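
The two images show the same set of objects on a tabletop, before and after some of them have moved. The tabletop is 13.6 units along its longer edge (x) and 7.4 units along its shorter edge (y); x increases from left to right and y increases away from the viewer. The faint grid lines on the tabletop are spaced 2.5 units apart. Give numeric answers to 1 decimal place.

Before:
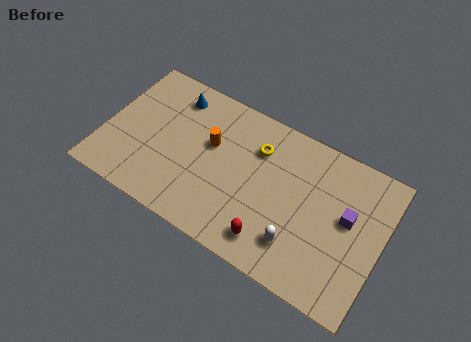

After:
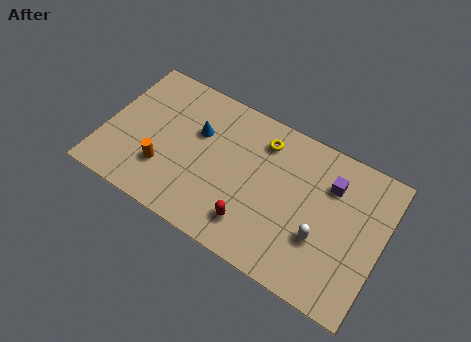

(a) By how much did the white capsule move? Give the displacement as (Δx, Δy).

(1.0, 0.8)

The white capsule started near (9.8, 1.8) and ended near (10.8, 2.6).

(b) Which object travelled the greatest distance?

the orange cylinder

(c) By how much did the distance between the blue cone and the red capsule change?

-2.9

Before: roughly 7.4 units apart; after: 4.5. That's 2.9 units closer together.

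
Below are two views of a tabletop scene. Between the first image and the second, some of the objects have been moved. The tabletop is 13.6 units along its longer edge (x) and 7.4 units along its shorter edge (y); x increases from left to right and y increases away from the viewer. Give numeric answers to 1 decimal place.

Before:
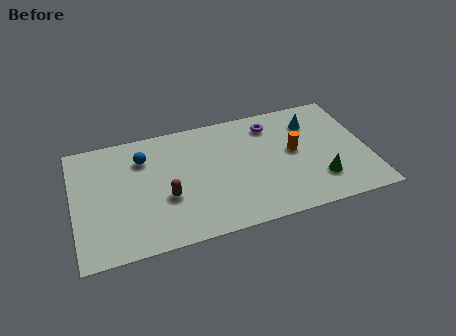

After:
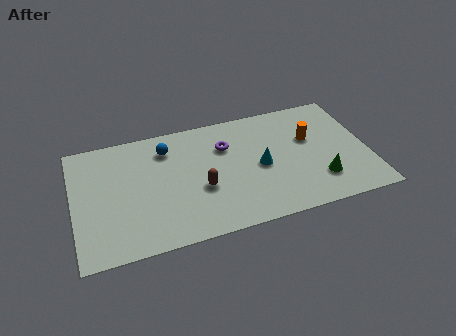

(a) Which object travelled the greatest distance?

the cyan cone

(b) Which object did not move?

the green cone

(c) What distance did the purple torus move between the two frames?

2.3

The purple torus moved from about (9.3, 6.0) to (7.1, 5.2), a distance of √(2.2² + 0.8²) ≈ 2.3.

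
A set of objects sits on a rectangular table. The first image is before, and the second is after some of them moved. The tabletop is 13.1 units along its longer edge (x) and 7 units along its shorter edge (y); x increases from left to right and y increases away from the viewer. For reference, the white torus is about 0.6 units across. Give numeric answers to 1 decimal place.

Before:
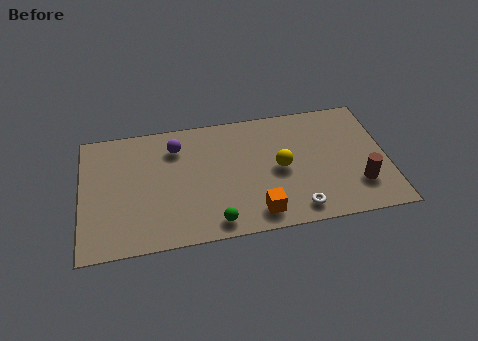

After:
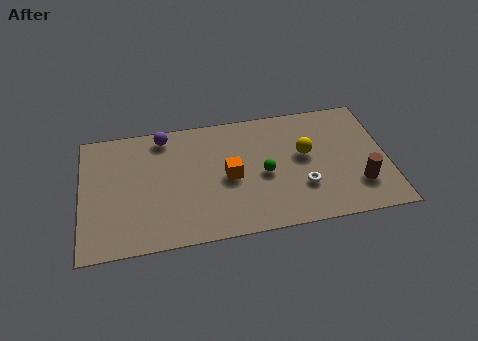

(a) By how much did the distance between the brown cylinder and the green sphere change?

-2.1

The distance was about 6.3 in the first image and 4.2 in the second, so they moved 2.1 units closer together.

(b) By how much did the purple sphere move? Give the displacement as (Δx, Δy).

(-0.5, 0.7)

The purple sphere was at about (4.1, 5.4) and moved to about (3.6, 6.1).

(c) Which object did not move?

the brown cylinder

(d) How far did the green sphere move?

3.2

The green sphere moved from about (5.6, 0.9) to (7.8, 3.2), a distance of √(2.2² + 2.3²) ≈ 3.2.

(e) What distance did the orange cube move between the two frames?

2.5

The orange cube moved from about (7.4, 1.1) to (6.3, 3.3), a distance of √(1.1² + 2.2²) ≈ 2.5.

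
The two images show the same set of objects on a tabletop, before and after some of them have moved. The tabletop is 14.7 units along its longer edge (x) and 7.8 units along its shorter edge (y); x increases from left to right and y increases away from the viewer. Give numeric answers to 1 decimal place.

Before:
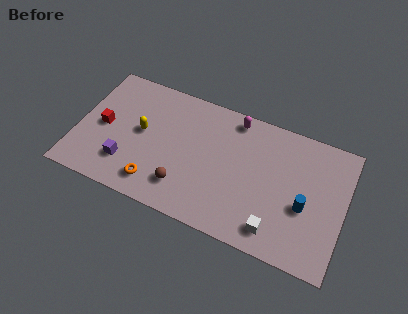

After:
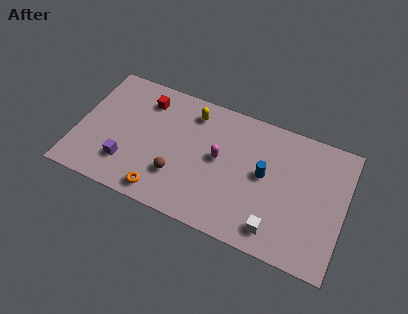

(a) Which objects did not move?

the white cube and the purple cube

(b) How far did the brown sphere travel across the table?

0.6

The brown sphere moved from about (6.1, 1.8) to (5.7, 2.3), a distance of √(0.4² + 0.5²) ≈ 0.6.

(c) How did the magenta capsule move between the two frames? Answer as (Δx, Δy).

(-0.6, -2.7)

The magenta capsule was at about (8.4, 6.9) and moved to about (7.8, 4.2).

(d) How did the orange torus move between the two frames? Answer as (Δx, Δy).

(0.4, -0.4)

The orange torus started near (4.6, 1.4) and ended near (5.0, 1.0).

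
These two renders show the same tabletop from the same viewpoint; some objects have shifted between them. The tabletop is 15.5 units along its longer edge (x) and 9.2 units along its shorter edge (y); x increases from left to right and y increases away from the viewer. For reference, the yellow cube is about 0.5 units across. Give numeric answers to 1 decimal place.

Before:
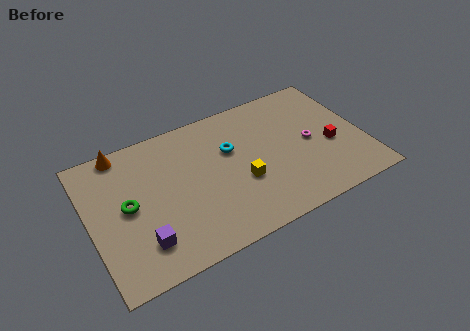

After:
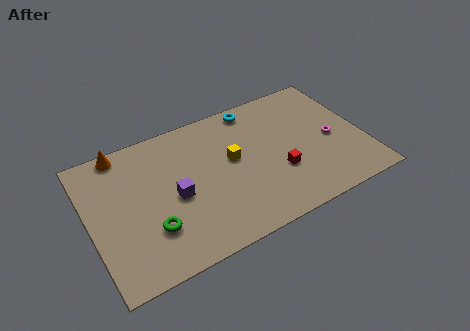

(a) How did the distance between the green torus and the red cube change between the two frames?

-4.2

The distance was about 11.5 in the first image and 7.3 in the second, so they moved 4.2 units closer together.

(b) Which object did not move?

the orange cone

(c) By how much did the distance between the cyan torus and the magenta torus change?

+1.0

Before: roughly 4.6 units apart; after: 5.6. That's 1.0 units further apart.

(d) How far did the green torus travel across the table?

2.3

From (2.1, 4.7) to (3.2, 2.7), the green torus covered √(1.1² + 2.0²) ≈ 2.3 units.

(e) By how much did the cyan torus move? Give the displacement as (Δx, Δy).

(1.7, 2.3)

The cyan torus started near (8.1, 5.9) and ended near (9.8, 8.2).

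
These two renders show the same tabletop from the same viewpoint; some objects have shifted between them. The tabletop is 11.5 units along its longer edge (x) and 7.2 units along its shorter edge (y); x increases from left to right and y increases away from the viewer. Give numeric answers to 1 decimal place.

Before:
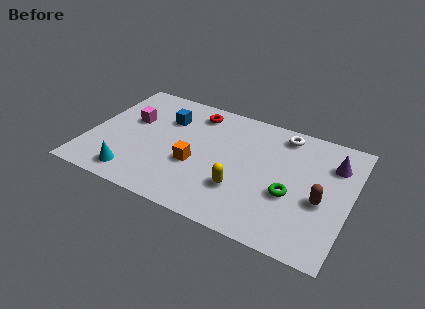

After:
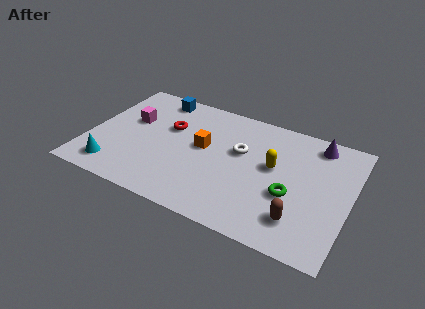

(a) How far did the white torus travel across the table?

2.5

From (8.3, 6.2) to (6.6, 4.4), the white torus covered √(1.7² + 1.8²) ≈ 2.5 units.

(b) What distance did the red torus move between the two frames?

1.7

From (4.4, 6.0) to (3.4, 4.6), the red torus covered √(1.0² + 1.4²) ≈ 1.7 units.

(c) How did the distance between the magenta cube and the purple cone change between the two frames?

-0.6

The distance was about 8.9 in the first image and 8.3 in the second, so they moved 0.6 units closer together.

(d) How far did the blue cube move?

1.3

The blue cube was near (3.2, 5.1) before and (2.6, 6.3) after, so it travelled √(0.6² + 1.2²) ≈ 1.3 units.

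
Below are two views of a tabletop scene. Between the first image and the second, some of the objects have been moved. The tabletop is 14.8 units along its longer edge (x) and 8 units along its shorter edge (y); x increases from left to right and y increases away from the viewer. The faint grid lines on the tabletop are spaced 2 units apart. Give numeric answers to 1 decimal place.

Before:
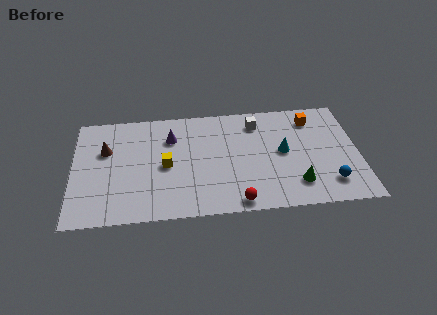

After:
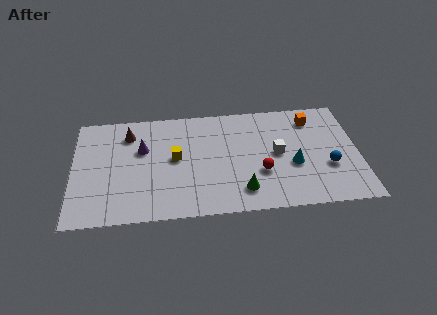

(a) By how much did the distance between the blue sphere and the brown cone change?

-1.2

They were about 12.0 units apart before and 10.8 after — 1.2 units closer together.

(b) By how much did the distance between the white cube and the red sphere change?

-4.2

The distance was about 5.8 in the first image and 1.6 in the second, so they moved 4.2 units closer together.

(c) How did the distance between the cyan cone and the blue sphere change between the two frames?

-1.6

They were about 3.4 units apart before and 1.8 after — 1.6 units closer together.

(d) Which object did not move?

the orange cube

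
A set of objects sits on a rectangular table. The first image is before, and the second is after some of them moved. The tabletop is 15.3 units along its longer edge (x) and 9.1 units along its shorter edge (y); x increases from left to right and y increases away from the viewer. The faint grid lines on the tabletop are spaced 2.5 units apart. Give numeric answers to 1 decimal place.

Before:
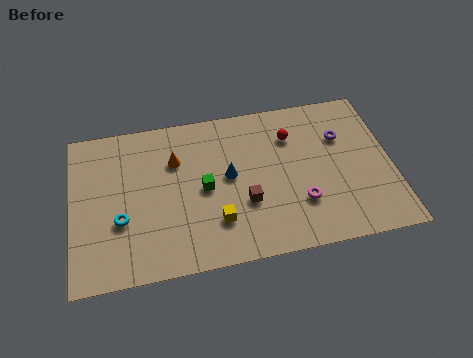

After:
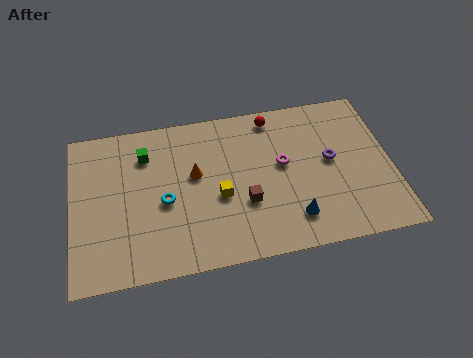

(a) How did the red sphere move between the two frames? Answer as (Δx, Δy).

(-0.8, 1.3)

The red sphere was at about (10.6, 6.7) and moved to about (9.8, 8.0).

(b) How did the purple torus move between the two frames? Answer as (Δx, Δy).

(-0.6, -1.3)

The purple torus was at about (13.0, 6.2) and moved to about (12.4, 4.9).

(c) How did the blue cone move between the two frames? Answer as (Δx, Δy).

(2.9, -3.0)

The blue cone started near (7.5, 4.9) and ended near (10.4, 1.9).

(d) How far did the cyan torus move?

2.2

The cyan torus was near (2.3, 3.3) before and (4.4, 4.0) after, so it travelled √(2.1² + 0.7²) ≈ 2.2 units.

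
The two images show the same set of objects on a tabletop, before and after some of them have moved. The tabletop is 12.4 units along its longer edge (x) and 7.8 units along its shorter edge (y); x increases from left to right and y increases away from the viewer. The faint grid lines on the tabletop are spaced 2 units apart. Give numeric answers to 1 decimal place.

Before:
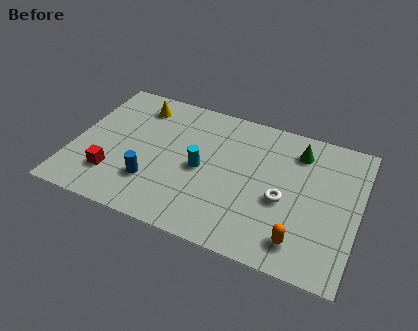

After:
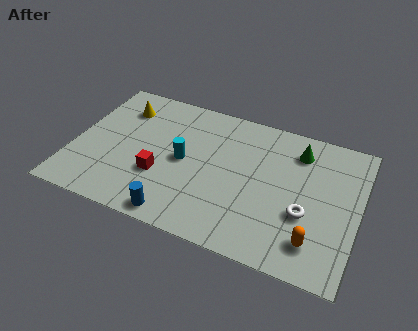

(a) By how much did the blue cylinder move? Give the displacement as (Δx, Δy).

(1.3, -1.4)

The blue cylinder started near (3.6, 2.2) and ended near (4.9, 0.8).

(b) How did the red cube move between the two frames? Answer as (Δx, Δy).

(2.0, 0.7)

From the two frames, the red cube sits at roughly (1.9, 2.0) before and (3.9, 2.7) after.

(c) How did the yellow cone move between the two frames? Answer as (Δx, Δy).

(-0.7, -0.4)

The yellow cone was at about (2.5, 6.4) and moved to about (1.8, 6.0).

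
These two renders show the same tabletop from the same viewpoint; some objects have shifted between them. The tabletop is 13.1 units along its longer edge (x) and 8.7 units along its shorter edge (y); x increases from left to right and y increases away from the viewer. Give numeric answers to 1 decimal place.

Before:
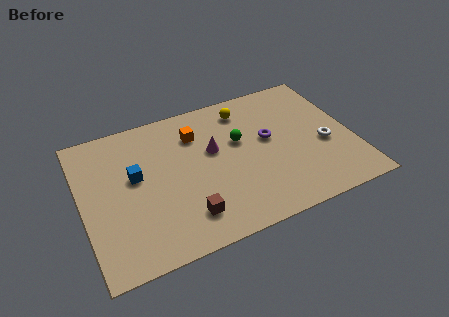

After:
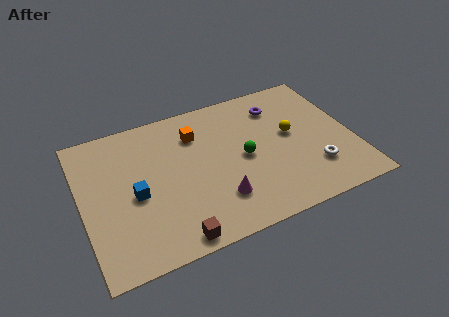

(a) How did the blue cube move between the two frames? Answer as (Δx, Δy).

(-0.1, -1.1)

The blue cube was at about (2.6, 5.0) and moved to about (2.5, 3.9).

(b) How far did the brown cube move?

1.2

From (4.7, 1.8) to (4.0, 0.8), the brown cube covered √(0.7² + 1.0²) ≈ 1.2 units.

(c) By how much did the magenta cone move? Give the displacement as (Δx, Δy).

(-0.1, -3.0)

The magenta cone started near (6.4, 5.2) and ended near (6.3, 2.2).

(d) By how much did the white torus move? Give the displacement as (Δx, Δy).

(-0.7, -1.3)

From the two frames, the white torus sits at roughly (11.7, 3.6) before and (11.0, 2.3) after.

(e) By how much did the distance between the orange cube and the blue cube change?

+0.7

They were about 3.4 units apart before and 4.1 after — 0.7 units further apart.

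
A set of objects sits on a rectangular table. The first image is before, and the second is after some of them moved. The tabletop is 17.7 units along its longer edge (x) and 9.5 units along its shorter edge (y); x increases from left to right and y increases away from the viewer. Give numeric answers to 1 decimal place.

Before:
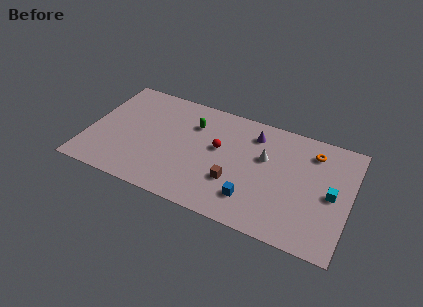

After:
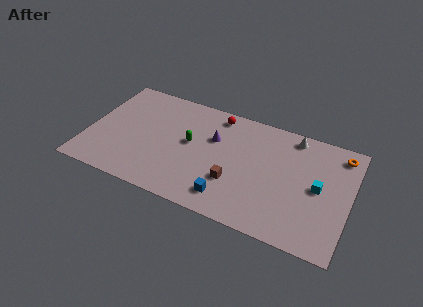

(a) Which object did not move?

the brown cube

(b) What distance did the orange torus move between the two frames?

1.9

The orange torus moved from about (15.0, 7.6) to (16.8, 8.1), a distance of √(1.8² + 0.5²) ≈ 1.9.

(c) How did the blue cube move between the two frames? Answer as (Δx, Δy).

(-1.5, -0.5)

The blue cube started near (11.4, 2.2) and ended near (9.9, 1.7).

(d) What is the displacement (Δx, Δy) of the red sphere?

(-0.4, 2.8)

The red sphere started near (8.8, 5.5) and ended near (8.4, 8.3).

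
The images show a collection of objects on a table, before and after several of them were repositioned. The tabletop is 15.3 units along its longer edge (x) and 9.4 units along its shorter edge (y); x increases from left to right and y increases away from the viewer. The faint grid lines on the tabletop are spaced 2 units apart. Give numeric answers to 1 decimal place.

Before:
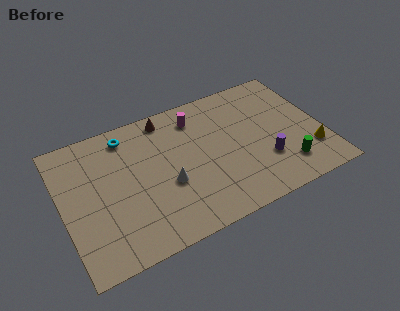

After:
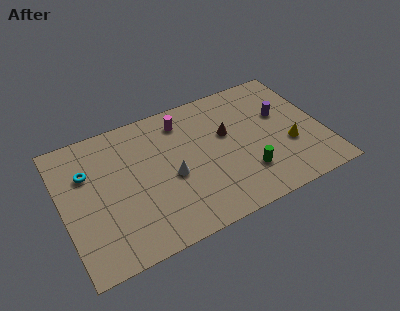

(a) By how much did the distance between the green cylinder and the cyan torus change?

-0.9

Before: roughly 10.6 units apart; after: 9.7. That's 0.9 units closer together.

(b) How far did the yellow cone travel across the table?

1.5

The yellow cone moved from about (14.4, 2.5) to (13.2, 3.4), a distance of √(1.2² + 0.9²) ≈ 1.5.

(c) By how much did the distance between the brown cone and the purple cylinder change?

-4.2

They were about 7.5 units apart before and 3.3 after — 4.2 units closer together.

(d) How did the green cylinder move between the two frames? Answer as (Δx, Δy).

(-2.3, 0.5)

The green cylinder was at about (12.8, 2.0) and moved to about (10.5, 2.5).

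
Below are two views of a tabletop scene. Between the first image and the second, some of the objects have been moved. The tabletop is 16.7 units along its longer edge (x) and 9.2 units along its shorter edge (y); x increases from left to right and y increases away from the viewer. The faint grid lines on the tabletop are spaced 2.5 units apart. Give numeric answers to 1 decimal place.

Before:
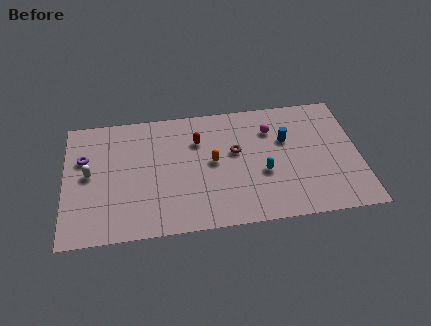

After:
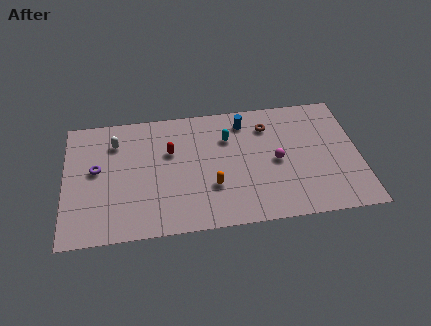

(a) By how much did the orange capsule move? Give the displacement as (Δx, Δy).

(-0.1, -1.8)

From the two frames, the orange capsule sits at roughly (8.4, 4.8) before and (8.3, 3.0) after.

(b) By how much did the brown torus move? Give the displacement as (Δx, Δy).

(1.9, 1.7)

The brown torus was at about (9.7, 5.4) and moved to about (11.6, 7.1).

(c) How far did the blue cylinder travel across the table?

2.9

The blue cylinder moved from about (12.6, 5.9) to (10.3, 7.6), a distance of √(2.3² + 1.7²) ≈ 2.9.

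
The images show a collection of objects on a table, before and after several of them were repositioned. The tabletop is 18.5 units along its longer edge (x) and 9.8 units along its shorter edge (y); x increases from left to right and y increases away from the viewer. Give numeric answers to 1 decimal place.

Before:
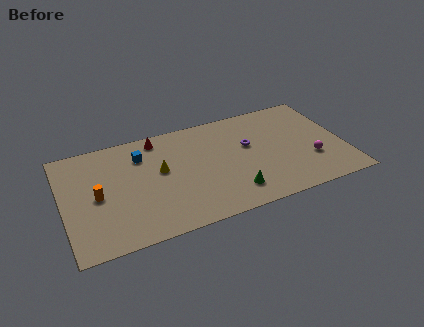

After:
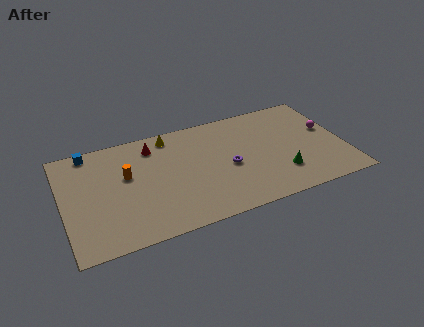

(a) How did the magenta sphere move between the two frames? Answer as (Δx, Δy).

(1.4, 2.5)

The magenta sphere started near (16.2, 3.2) and ended near (17.6, 5.7).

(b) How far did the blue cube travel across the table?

3.6

From (5.3, 7.4) to (2.0, 8.9), the blue cube covered √(3.3² + 1.5²) ≈ 3.6 units.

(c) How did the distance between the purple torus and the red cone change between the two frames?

-0.5

They were about 6.4 units apart before and 5.9 after — 0.5 units closer together.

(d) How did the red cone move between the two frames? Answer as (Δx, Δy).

(-0.4, -0.6)

The red cone was at about (6.5, 8.6) and moved to about (6.1, 8.0).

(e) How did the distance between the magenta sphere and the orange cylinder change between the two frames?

-0.7

They were about 14.1 units apart before and 13.4 after — 0.7 units closer together.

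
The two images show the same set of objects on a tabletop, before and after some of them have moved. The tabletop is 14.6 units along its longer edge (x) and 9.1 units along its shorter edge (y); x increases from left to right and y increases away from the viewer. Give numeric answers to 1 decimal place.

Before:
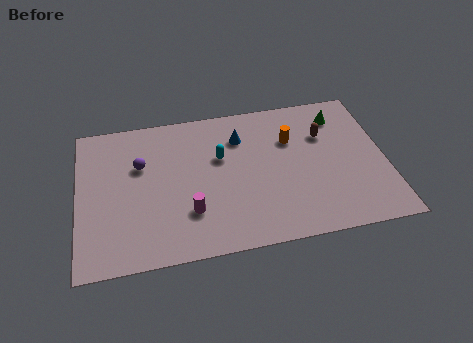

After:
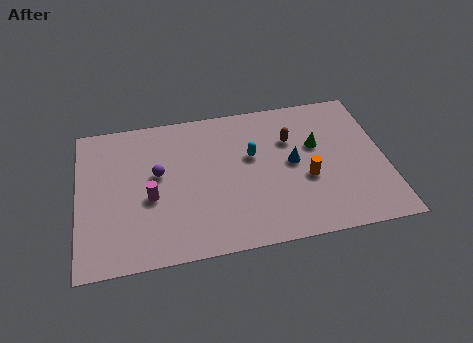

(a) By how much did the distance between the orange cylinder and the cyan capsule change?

-0.3

Before: roughly 3.4 units apart; after: 3.1. That's 0.3 units closer together.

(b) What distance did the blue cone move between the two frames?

3.2

The blue cone was near (7.8, 6.8) before and (10.2, 4.7) after, so it travelled √(2.4² + 2.1²) ≈ 3.2 units.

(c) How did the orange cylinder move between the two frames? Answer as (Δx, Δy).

(0.6, -2.6)

The orange cylinder started near (10.2, 6.2) and ended near (10.8, 3.6).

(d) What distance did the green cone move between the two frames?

2.1

The green cone was near (12.6, 7.3) before and (11.4, 5.6) after, so it travelled √(1.2² + 1.7²) ≈ 2.1 units.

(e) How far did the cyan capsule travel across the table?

1.5

The cyan capsule was near (6.8, 5.7) before and (8.3, 5.5) after, so it travelled √(1.5² + 0.2²) ≈ 1.5 units.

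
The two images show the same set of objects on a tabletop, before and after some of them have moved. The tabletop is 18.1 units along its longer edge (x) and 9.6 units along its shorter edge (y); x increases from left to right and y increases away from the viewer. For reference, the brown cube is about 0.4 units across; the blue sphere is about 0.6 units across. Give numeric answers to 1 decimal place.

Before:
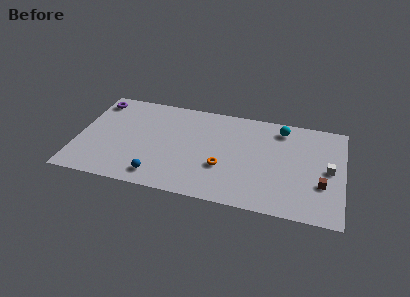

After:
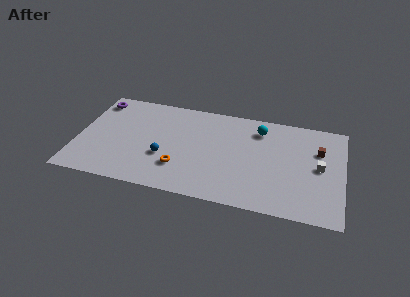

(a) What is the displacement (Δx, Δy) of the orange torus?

(-2.9, -0.7)

The orange torus was at about (10.0, 3.4) and moved to about (7.1, 2.7).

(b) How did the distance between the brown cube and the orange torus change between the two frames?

+3.3

They were about 6.7 units apart before and 10.0 after — 3.3 units further apart.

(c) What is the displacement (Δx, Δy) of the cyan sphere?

(-1.5, -0.4)

The cyan sphere was at about (13.8, 8.1) and moved to about (12.3, 7.7).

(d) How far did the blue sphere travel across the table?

2.0

From (5.7, 1.5) to (6.0, 3.5), the blue sphere covered √(0.3² + 2.0²) ≈ 2.0 units.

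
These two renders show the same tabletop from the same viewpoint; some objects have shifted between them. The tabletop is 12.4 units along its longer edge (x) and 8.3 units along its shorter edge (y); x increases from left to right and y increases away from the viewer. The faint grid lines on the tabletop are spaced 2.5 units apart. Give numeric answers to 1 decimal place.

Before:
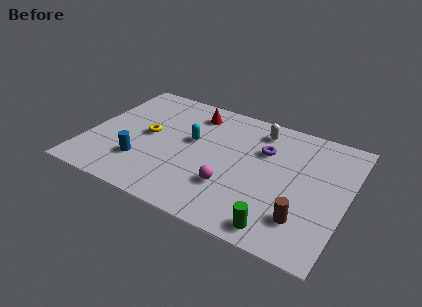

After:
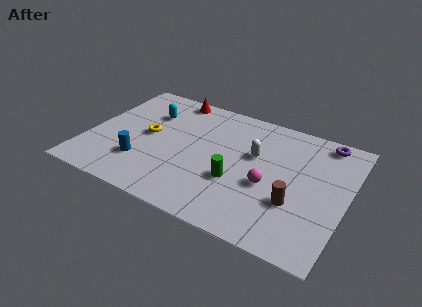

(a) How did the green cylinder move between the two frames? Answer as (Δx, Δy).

(-2.3, 2.0)

The green cylinder was at about (9.6, 1.0) and moved to about (7.3, 3.0).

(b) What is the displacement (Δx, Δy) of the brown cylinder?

(-0.5, 0.8)

The brown cylinder was at about (10.6, 2.0) and moved to about (10.1, 2.8).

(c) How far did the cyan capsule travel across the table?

2.5

The cyan capsule was near (4.9, 4.8) before and (2.6, 5.9) after, so it travelled √(2.3² + 1.1²) ≈ 2.5 units.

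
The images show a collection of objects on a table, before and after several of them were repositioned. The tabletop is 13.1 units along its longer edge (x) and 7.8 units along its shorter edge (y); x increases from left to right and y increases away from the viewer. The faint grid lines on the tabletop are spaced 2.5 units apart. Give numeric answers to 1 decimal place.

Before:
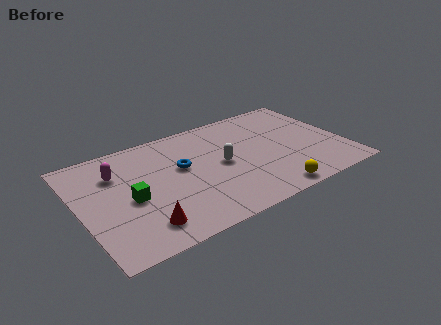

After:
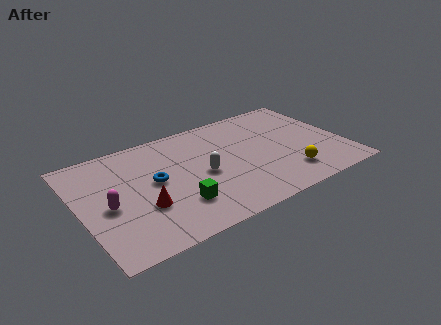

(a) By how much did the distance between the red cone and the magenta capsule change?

-2.4

Before: roughly 4.2 units apart; after: 1.8. That's 2.4 units closer together.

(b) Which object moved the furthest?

the green cube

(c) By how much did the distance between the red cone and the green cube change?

-0.3

Before: roughly 2.0 units apart; after: 1.7. That's 0.3 units closer together.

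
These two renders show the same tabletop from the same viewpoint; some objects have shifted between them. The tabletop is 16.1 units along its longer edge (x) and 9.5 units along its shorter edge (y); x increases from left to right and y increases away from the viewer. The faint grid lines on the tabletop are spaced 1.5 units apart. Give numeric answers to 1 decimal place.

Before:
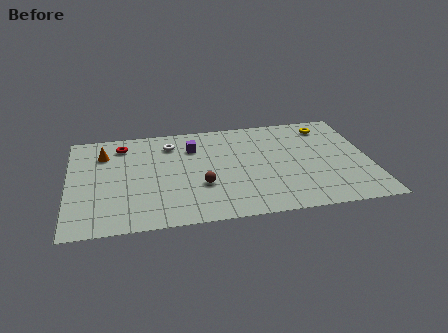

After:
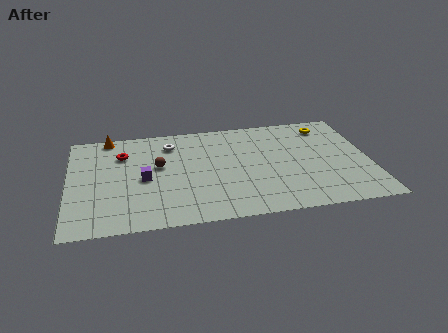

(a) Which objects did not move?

the white torus and the yellow torus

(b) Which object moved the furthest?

the purple cube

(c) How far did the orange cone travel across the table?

1.6

From (1.9, 7.1) to (2.2, 8.7), the orange cone covered √(0.3² + 1.6²) ≈ 1.6 units.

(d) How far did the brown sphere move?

3.1

The brown sphere was near (7.0, 3.3) before and (4.8, 5.5) after, so it travelled √(2.2² + 2.2²) ≈ 3.1 units.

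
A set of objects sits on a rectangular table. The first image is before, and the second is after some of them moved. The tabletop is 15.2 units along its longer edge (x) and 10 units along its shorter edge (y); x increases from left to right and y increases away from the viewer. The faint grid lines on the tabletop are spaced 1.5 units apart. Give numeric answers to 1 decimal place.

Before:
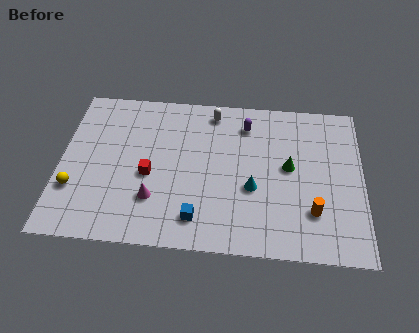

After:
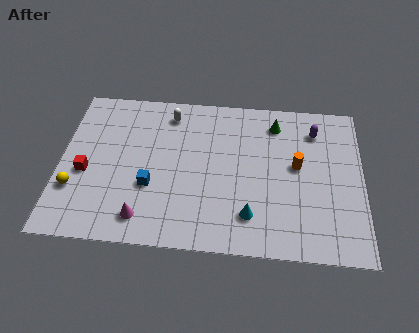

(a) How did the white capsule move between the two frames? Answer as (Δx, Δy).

(-2.2, -0.3)

The white capsule was at about (7.6, 8.7) and moved to about (5.4, 8.4).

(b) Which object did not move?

the yellow sphere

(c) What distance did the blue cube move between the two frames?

3.0

From (7.0, 1.8) to (4.6, 3.6), the blue cube covered √(2.4² + 1.8²) ≈ 3.0 units.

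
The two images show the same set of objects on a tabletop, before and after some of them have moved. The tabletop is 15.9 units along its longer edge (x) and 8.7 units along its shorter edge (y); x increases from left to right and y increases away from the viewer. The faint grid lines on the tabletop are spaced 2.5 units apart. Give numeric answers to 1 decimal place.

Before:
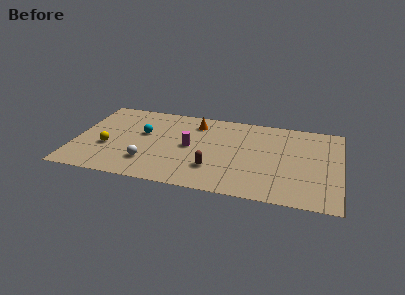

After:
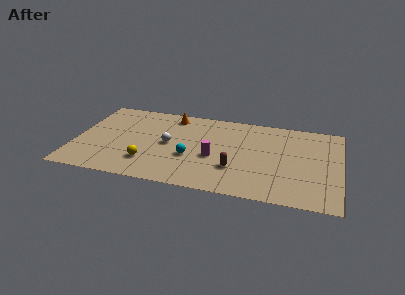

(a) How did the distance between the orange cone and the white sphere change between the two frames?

-2.4

They were about 5.5 units apart before and 3.1 after — 2.4 units closer together.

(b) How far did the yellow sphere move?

2.7

The yellow sphere moved from about (2.0, 3.3) to (4.5, 2.2), a distance of √(2.5² + 1.1²) ≈ 2.7.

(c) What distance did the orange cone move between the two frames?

1.6

The orange cone was near (7.1, 7.0) before and (5.6, 7.5) after, so it travelled √(1.5² + 0.5²) ≈ 1.6 units.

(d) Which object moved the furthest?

the cyan sphere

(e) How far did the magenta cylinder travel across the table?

1.7

From (6.9, 4.4) to (8.4, 3.6), the magenta cylinder covered √(1.5² + 0.8²) ≈ 1.7 units.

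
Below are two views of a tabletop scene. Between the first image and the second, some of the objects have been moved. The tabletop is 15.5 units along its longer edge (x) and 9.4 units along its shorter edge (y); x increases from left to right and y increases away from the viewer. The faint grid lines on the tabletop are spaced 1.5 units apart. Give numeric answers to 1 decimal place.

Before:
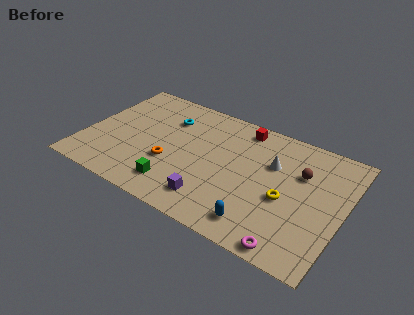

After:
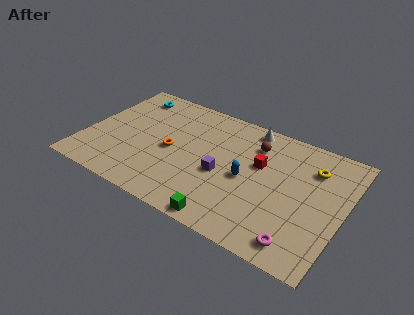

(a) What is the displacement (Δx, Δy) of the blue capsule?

(-1.2, 2.9)

The blue capsule was at about (11.0, 1.5) and moved to about (9.8, 4.4).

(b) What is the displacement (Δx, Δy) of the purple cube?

(0.3, 2.2)

From the two frames, the purple cube sits at roughly (8.1, 1.8) before and (8.4, 4.0) after.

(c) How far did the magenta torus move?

0.6

From (13.0, 0.8) to (13.4, 1.3), the magenta torus covered √(0.4² + 0.5²) ≈ 0.6 units.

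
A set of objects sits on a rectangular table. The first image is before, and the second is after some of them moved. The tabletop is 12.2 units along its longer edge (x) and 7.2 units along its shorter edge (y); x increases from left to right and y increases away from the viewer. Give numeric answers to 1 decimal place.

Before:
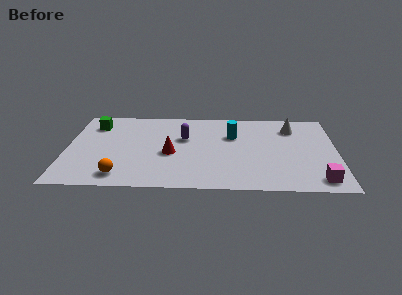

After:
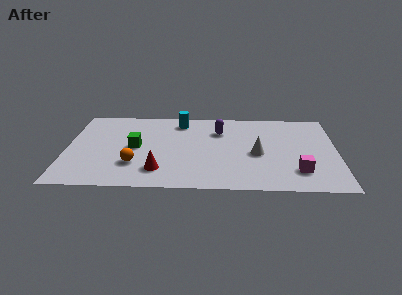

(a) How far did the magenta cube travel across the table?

1.1

From (11.3, 1.0) to (10.4, 1.7), the magenta cube covered √(0.9² + 0.7²) ≈ 1.1 units.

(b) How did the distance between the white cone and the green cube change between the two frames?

-3.5

The distance was about 9.0 in the first image and 5.5 in the second, so they moved 3.5 units closer together.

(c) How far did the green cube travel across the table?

2.8

The green cube moved from about (1.2, 5.6) to (3.1, 3.6), a distance of √(1.9² + 2.0²) ≈ 2.8.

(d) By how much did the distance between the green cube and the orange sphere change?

-3.2

Before: roughly 4.7 units apart; after: 1.5. That's 3.2 units closer together.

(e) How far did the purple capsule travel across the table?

1.7

From (5.3, 4.5) to (6.9, 5.2), the purple capsule covered √(1.6² + 0.7²) ≈ 1.7 units.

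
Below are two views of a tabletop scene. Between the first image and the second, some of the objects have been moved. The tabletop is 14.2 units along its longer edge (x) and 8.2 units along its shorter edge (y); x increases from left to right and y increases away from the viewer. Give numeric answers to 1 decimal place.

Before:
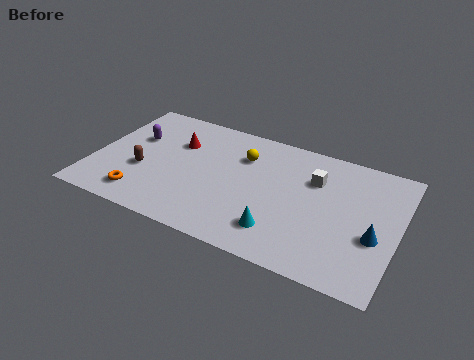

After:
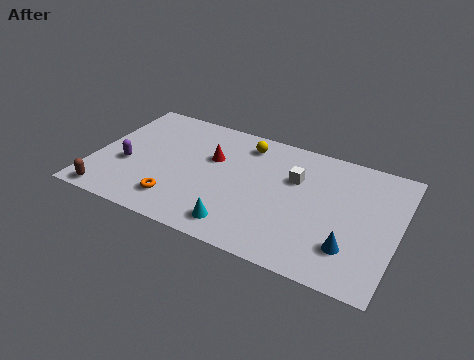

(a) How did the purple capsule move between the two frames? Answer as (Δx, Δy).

(-0.1, -2.0)

The purple capsule was at about (1.7, 5.2) and moved to about (1.6, 3.2).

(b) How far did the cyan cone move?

1.9

The cyan cone was near (9.0, 1.8) before and (7.2, 1.3) after, so it travelled √(1.8² + 0.5²) ≈ 1.9 units.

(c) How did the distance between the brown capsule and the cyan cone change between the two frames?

-0.6

Before: roughly 6.7 units apart; after: 6.1. That's 0.6 units closer together.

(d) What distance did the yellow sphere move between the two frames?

0.9

From (6.8, 5.9) to (6.8, 6.8), the yellow sphere covered √(0.0² + 0.9²) ≈ 0.9 units.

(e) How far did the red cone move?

1.7

The red cone moved from about (3.7, 5.6) to (5.4, 5.2), a distance of √(1.7² + 0.4²) ≈ 1.7.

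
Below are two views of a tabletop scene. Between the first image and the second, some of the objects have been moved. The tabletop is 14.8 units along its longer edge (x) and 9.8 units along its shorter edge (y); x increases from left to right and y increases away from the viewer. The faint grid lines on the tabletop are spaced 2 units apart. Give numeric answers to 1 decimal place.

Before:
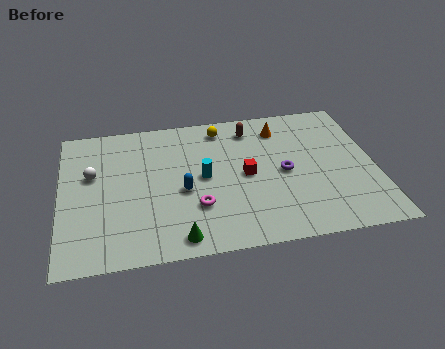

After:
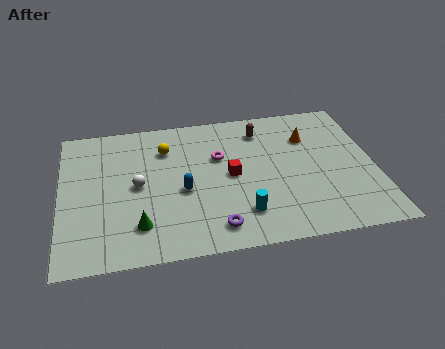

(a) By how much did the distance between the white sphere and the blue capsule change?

-2.4

They were about 4.6 units apart before and 2.2 after — 2.4 units closer together.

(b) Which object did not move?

the blue capsule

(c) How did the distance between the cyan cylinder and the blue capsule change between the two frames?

+2.1

Before: roughly 1.3 units apart; after: 3.4. That's 2.1 units further apart.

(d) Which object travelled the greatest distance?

the purple torus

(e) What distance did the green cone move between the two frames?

2.1

From (5.4, 1.1) to (3.6, 2.2), the green cone covered √(1.8² + 1.1²) ≈ 2.1 units.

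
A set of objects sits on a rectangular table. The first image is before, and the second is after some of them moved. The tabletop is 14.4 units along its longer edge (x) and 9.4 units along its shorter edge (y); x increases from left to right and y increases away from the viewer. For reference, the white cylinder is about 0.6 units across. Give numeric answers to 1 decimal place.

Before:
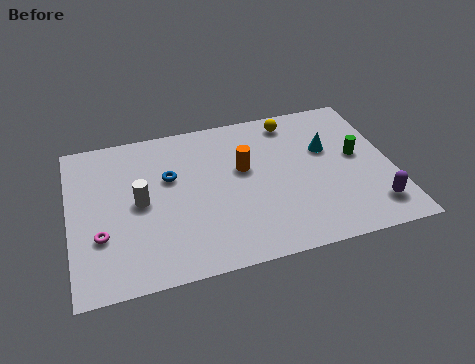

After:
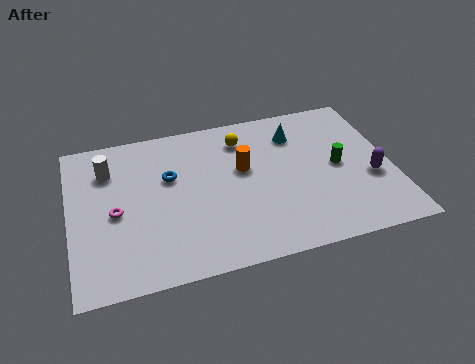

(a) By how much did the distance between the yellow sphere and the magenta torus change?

-3.5

The distance was about 10.2 in the first image and 6.7 in the second, so they moved 3.5 units closer together.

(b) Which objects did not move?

the orange cylinder and the blue torus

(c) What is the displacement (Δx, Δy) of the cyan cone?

(-1.3, 1.3)

The cyan cone was at about (11.6, 5.9) and moved to about (10.3, 7.2).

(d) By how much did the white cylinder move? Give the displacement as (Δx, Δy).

(-1.3, 2.3)

The white cylinder was at about (3.1, 4.7) and moved to about (1.8, 7.0).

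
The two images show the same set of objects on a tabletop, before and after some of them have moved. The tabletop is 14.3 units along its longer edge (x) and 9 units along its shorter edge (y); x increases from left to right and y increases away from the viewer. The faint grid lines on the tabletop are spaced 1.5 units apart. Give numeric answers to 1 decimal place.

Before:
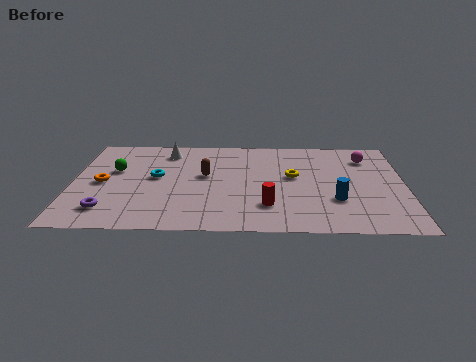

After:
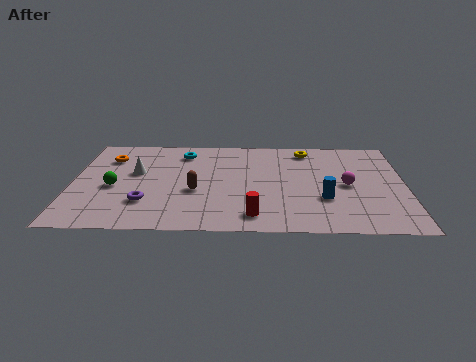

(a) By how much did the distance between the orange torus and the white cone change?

-2.3

They were about 4.1 units apart before and 1.8 after — 2.3 units closer together.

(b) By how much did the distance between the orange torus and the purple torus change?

+2.0

The distance was about 2.5 in the first image and 4.5 in the second, so they moved 2.0 units further apart.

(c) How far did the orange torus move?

2.4

From (1.3, 4.3) to (1.5, 6.7), the orange torus covered √(0.2² + 2.4²) ≈ 2.4 units.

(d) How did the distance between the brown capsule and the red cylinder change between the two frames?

-0.6

The distance was about 3.9 in the first image and 3.3 in the second, so they moved 0.6 units closer together.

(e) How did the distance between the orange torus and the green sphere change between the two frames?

+1.5

Before: roughly 1.3 units apart; after: 2.8. That's 1.5 units further apart.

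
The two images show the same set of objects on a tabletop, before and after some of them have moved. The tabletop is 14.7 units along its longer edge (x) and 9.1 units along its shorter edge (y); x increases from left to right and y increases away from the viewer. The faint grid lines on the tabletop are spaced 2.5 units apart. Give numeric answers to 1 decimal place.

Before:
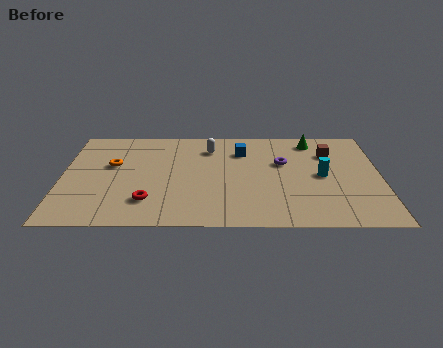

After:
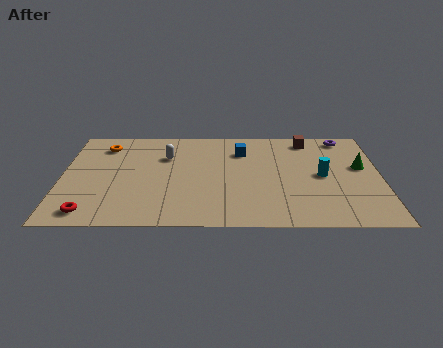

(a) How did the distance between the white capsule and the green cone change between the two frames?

+4.2

They were about 4.9 units apart before and 9.1 after — 4.2 units further apart.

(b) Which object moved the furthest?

the purple torus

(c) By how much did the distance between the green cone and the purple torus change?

+0.4

They were about 2.5 units apart before and 2.9 after — 0.4 units further apart.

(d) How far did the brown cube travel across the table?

1.6

The brown cube was near (12.4, 6.6) before and (11.4, 7.9) after, so it travelled √(1.0² + 1.3²) ≈ 1.6 units.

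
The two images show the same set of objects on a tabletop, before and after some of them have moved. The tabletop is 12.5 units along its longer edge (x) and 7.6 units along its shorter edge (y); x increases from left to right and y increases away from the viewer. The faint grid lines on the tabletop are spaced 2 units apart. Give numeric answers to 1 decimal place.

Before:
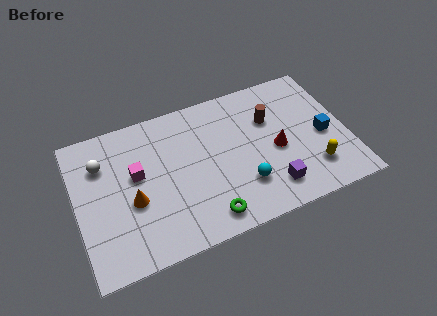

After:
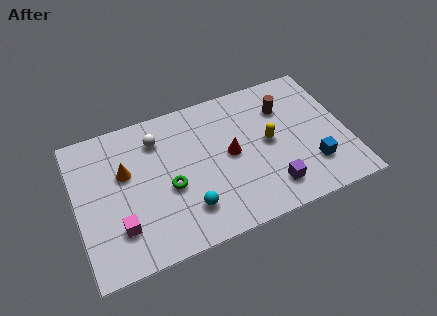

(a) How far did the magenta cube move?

2.6

The magenta cube was near (2.8, 4.4) before and (1.8, 2.0) after, so it travelled √(1.0² + 2.4²) ≈ 2.6 units.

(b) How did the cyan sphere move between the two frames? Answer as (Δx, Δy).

(-2.6, -0.3)

The cyan sphere started near (7.5, 2.1) and ended near (4.9, 1.8).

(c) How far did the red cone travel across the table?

2.2

From (9.2, 3.4) to (7.1, 3.9), the red cone covered √(2.1² + 0.5²) ≈ 2.2 units.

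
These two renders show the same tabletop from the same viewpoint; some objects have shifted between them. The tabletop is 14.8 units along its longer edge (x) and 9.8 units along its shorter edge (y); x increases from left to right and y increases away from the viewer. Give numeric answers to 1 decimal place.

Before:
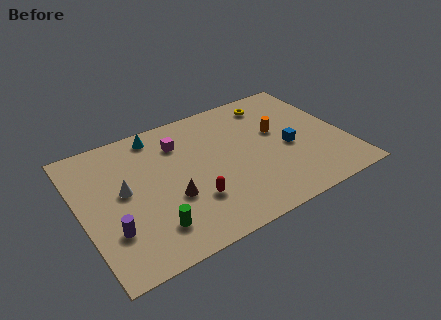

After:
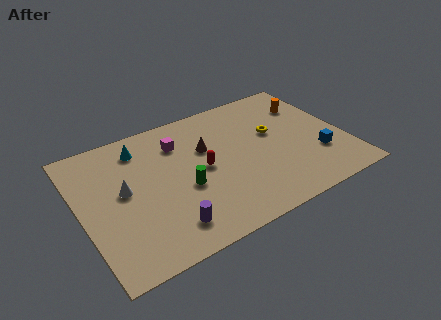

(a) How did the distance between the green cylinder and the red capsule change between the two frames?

-1.0

They were about 2.5 units apart before and 1.5 after — 1.0 units closer together.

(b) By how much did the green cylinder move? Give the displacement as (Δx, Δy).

(2.1, 1.9)

The green cylinder started near (3.5, 2.1) and ended near (5.6, 4.0).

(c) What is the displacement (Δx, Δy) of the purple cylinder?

(2.9, -1.1)

The purple cylinder started near (1.4, 2.9) and ended near (4.3, 1.8).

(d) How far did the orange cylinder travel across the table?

2.5

From (11.2, 5.8) to (13.3, 7.2), the orange cylinder covered √(2.1² + 1.4²) ≈ 2.5 units.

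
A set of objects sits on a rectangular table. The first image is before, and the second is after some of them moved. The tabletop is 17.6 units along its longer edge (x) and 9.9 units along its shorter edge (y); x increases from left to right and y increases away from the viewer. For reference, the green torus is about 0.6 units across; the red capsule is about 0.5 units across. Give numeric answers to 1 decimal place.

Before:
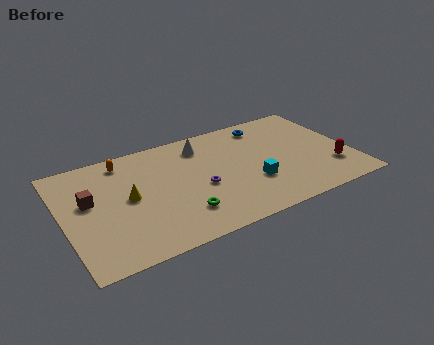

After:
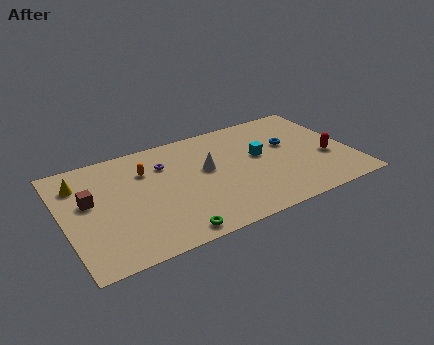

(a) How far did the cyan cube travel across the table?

2.4

The cyan cube moved from about (11.3, 3.3) to (12.1, 5.6), a distance of √(0.8² + 2.3²) ≈ 2.4.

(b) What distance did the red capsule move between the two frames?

1.1

The red capsule moved from about (16.2, 2.7) to (16.1, 3.8), a distance of √(0.1² + 1.1²) ≈ 1.1.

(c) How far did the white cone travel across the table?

2.3

The white cone moved from about (8.8, 8.0) to (8.8, 5.7), a distance of √(0.0² + 2.3²) ≈ 2.3.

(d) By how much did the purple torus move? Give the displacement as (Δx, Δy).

(-1.8, 3.0)

The purple torus started near (8.2, 4.2) and ended near (6.4, 7.2).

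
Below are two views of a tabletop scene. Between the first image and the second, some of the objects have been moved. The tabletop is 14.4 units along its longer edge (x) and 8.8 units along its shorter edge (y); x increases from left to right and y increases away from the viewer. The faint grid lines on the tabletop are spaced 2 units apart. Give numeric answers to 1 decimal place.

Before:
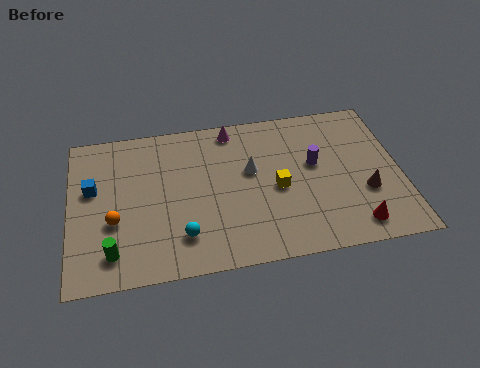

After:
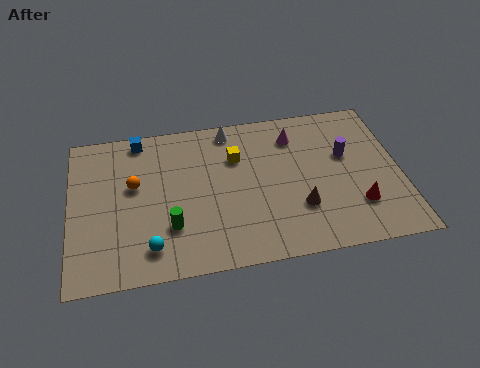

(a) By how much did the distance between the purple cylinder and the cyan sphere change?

+2.8

The distance was about 6.7 in the first image and 9.5 in the second, so they moved 2.8 units further apart.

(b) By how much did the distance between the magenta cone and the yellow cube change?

-1.5

The distance was about 4.2 in the first image and 2.7 in the second, so they moved 1.5 units closer together.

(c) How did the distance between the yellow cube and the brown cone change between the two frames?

+0.4

Before: roughly 3.9 units apart; after: 4.3. That's 0.4 units further apart.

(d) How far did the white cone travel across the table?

2.7

From (7.9, 5.2) to (7.1, 7.8), the white cone covered √(0.8² + 2.6²) ≈ 2.7 units.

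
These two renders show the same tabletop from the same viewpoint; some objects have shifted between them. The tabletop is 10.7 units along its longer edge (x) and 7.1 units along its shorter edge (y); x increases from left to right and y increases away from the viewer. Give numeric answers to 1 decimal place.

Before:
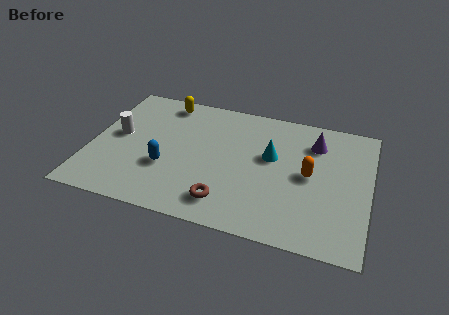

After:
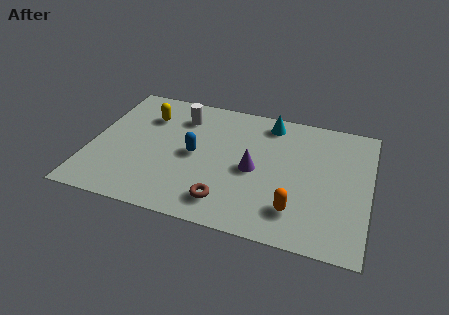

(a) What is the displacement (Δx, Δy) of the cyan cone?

(-0.2, 1.9)

The cyan cone started near (6.9, 4.2) and ended near (6.7, 6.1).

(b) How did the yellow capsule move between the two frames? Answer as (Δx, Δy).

(-0.6, -1.0)

The yellow capsule was at about (2.6, 6.2) and moved to about (2.0, 5.2).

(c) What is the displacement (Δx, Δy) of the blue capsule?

(1.0, 1.0)

The blue capsule was at about (3.0, 2.5) and moved to about (4.0, 3.5).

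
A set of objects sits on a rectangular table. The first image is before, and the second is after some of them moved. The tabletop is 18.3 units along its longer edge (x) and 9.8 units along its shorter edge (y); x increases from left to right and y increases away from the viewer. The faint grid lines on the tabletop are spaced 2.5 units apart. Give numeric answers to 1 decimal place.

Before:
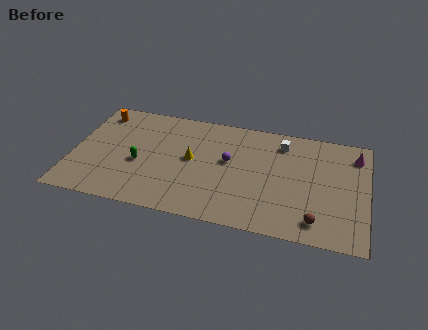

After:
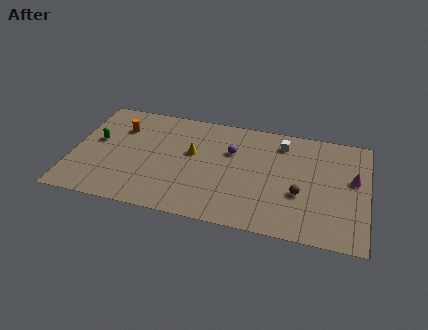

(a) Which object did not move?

the white cube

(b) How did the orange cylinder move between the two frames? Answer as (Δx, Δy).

(1.5, -1.1)

The orange cylinder started near (1.3, 8.2) and ended near (2.8, 7.1).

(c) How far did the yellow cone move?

0.6

From (7.4, 5.2) to (7.4, 5.8), the yellow cone covered √(0.0² + 0.6²) ≈ 0.6 units.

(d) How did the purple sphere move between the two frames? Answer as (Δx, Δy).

(0.1, 0.9)

From the two frames, the purple sphere sits at roughly (9.7, 5.6) before and (9.8, 6.5) after.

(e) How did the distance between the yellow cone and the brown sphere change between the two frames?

-1.6

They were about 8.7 units apart before and 7.1 after — 1.6 units closer together.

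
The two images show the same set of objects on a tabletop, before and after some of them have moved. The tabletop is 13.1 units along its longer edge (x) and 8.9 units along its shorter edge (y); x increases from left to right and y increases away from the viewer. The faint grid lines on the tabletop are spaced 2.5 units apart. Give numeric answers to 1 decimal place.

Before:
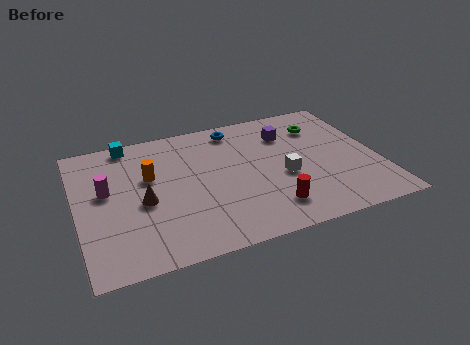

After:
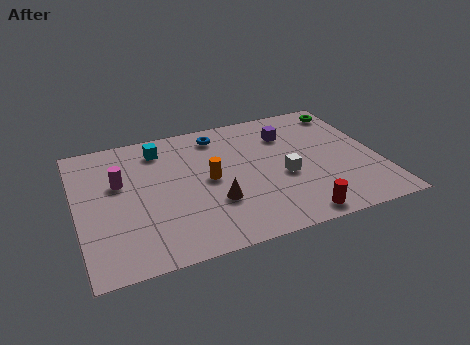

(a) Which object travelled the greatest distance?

the brown cone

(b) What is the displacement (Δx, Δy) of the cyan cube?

(1.3, -0.8)

The cyan cube started near (2.5, 8.1) and ended near (3.8, 7.3).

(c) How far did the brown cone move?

3.2

The brown cone was near (2.8, 3.9) before and (5.8, 2.9) after, so it travelled √(3.0² + 1.0²) ≈ 3.2 units.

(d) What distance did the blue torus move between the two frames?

0.8

From (7.2, 7.7) to (6.4, 7.5), the blue torus covered √(0.8² + 0.2²) ≈ 0.8 units.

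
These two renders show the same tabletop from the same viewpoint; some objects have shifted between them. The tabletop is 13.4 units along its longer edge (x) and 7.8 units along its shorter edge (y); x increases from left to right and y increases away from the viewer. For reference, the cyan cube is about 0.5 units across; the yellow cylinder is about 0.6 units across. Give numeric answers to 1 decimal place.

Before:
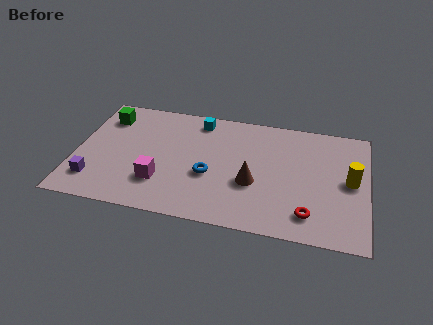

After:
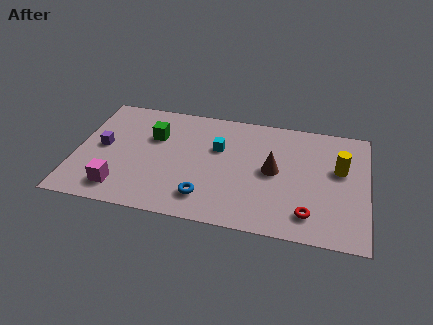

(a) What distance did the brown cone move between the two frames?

1.3

From (8.2, 3.0) to (9.1, 4.0), the brown cone covered √(0.9² + 1.0²) ≈ 1.3 units.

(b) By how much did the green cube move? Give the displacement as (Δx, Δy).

(2.3, -0.9)

From the two frames, the green cube sits at roughly (1.2, 6.1) before and (3.5, 5.2) after.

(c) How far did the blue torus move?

1.5

The blue torus moved from about (6.2, 3.1) to (6.1, 1.6), a distance of √(0.1² + 1.5²) ≈ 1.5.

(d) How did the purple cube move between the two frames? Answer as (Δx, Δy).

(0.2, 2.3)

The purple cube started near (1.0, 1.7) and ended near (1.2, 4.0).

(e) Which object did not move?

the red torus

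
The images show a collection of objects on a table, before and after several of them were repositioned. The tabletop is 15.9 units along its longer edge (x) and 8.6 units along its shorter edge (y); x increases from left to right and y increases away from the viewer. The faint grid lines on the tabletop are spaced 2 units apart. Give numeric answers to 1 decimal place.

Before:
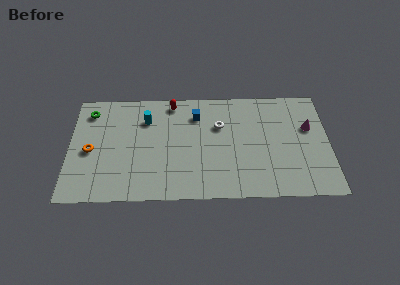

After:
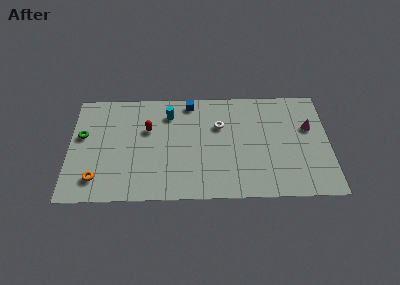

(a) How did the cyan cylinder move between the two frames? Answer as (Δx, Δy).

(1.4, 0.4)

The cyan cylinder was at about (4.7, 6.3) and moved to about (6.1, 6.7).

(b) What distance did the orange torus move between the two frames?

2.2

From (1.3, 3.9) to (1.7, 1.7), the orange torus covered √(0.4² + 2.2²) ≈ 2.2 units.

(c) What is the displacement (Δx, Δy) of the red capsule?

(-1.5, -2.1)

From the two frames, the red capsule sits at roughly (6.3, 7.6) before and (4.8, 5.5) after.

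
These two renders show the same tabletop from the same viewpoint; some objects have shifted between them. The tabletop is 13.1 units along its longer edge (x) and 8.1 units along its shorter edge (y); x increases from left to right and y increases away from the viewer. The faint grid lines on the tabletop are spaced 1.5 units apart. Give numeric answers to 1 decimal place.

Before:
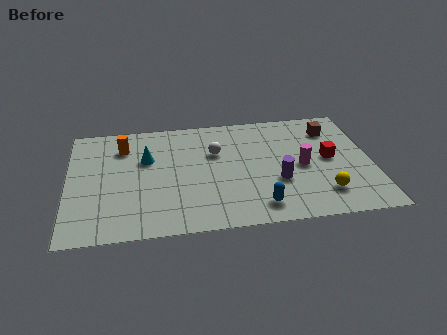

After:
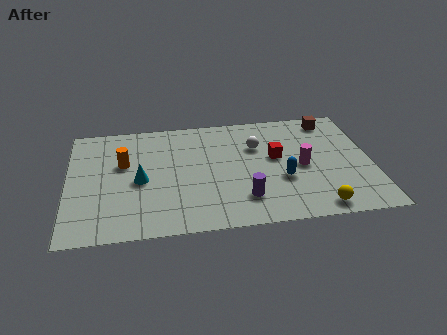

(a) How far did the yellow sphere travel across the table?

0.9

From (10.9, 1.8) to (10.6, 0.9), the yellow sphere covered √(0.3² + 0.9²) ≈ 0.9 units.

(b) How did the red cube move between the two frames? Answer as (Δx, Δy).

(-2.3, 0.4)

The red cube was at about (11.3, 4.2) and moved to about (9.0, 4.6).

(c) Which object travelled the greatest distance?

the red cube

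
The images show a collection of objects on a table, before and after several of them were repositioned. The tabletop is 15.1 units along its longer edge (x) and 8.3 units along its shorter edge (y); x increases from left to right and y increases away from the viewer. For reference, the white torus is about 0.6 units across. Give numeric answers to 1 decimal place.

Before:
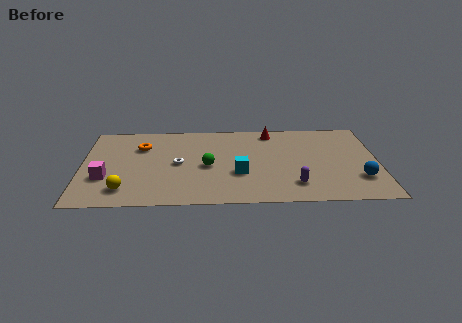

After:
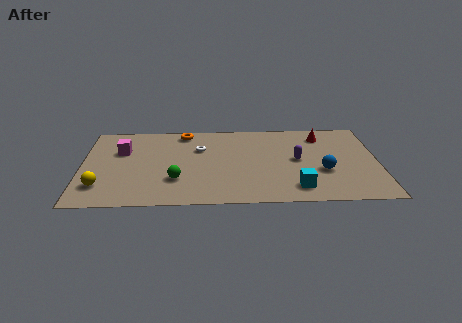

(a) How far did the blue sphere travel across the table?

2.0

The blue sphere was near (14.1, 2.3) before and (12.3, 3.1) after, so it travelled √(1.8² + 0.8²) ≈ 2.0 units.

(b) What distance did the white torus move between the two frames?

1.9

The white torus was near (4.9, 4.1) before and (6.0, 5.6) after, so it travelled √(1.1² + 1.5²) ≈ 1.9 units.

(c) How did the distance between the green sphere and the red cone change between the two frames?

+3.9

The distance was about 4.7 in the first image and 8.6 in the second, so they moved 3.9 units further apart.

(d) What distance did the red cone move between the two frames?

2.6

From (9.7, 7.2) to (12.3, 6.7), the red cone covered √(2.6² + 0.5²) ≈ 2.6 units.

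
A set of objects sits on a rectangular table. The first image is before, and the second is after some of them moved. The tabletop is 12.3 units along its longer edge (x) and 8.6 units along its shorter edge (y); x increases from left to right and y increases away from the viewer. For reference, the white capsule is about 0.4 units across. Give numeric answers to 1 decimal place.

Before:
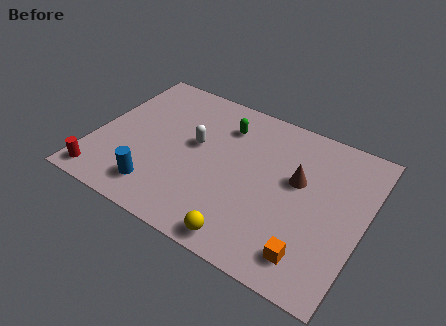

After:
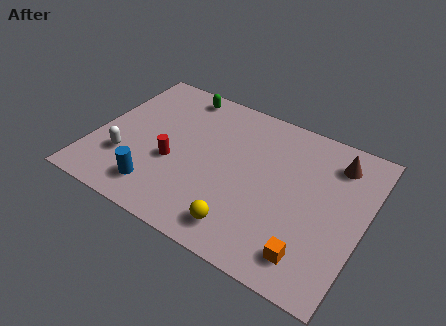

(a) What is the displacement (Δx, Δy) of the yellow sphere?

(-0.2, 0.5)

From the two frames, the yellow sphere sits at roughly (7.5, 0.9) before and (7.3, 1.4) after.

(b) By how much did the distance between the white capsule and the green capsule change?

+3.3

The distance was about 2.0 in the first image and 5.3 in the second, so they moved 3.3 units further apart.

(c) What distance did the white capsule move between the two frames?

3.7

The white capsule was near (4.5, 4.9) before and (1.6, 2.6) after, so it travelled √(2.9² + 2.3²) ≈ 3.7 units.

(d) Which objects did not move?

the blue cylinder and the orange cube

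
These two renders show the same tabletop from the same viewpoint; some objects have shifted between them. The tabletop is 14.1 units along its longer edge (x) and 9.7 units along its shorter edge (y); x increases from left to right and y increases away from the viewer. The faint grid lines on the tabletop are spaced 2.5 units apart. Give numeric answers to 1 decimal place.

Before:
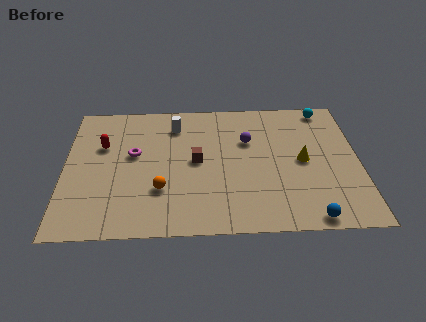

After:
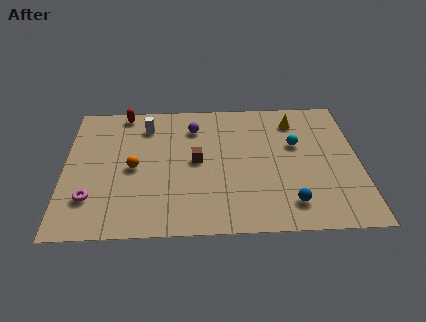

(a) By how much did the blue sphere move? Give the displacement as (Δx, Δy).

(-0.9, 1.0)

The blue sphere started near (11.6, 0.8) and ended near (10.7, 1.8).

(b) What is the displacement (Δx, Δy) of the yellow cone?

(-0.3, 3.0)

The yellow cone started near (11.4, 4.8) and ended near (11.1, 7.8).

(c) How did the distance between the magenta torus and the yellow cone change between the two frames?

+3.0

Before: roughly 8.1 units apart; after: 11.1. That's 3.0 units further apart.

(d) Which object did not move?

the brown cube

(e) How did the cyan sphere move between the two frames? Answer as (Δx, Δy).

(-1.5, -2.7)

The cyan sphere was at about (12.6, 8.7) and moved to about (11.1, 6.0).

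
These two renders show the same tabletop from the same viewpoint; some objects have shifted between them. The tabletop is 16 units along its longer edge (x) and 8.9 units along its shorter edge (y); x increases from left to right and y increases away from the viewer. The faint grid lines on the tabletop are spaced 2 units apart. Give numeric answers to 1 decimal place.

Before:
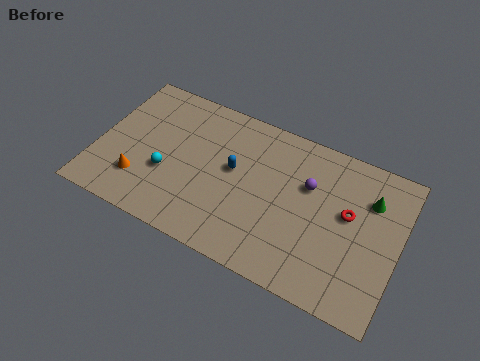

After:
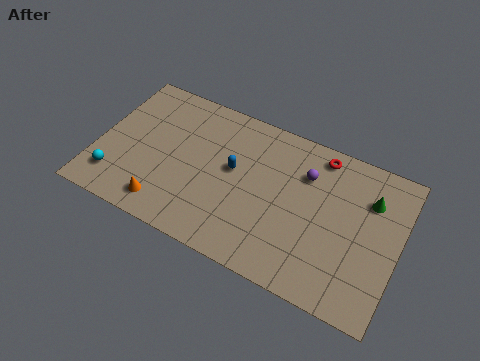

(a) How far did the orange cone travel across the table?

1.7

The orange cone was near (2.5, 2.3) before and (4.0, 1.4) after, so it travelled √(1.5² + 0.9²) ≈ 1.7 units.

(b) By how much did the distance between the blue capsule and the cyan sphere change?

+3.0

The distance was about 3.8 in the first image and 6.8 in the second, so they moved 3.0 units further apart.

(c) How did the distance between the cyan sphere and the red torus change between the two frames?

+2.2

They were about 9.7 units apart before and 11.9 after — 2.2 units further apart.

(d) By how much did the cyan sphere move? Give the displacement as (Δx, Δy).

(-2.6, -1.4)

The cyan sphere was at about (3.8, 3.3) and moved to about (1.2, 1.9).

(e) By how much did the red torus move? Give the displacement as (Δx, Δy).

(-1.8, 2.7)

The red torus was at about (13.3, 5.1) and moved to about (11.5, 7.8).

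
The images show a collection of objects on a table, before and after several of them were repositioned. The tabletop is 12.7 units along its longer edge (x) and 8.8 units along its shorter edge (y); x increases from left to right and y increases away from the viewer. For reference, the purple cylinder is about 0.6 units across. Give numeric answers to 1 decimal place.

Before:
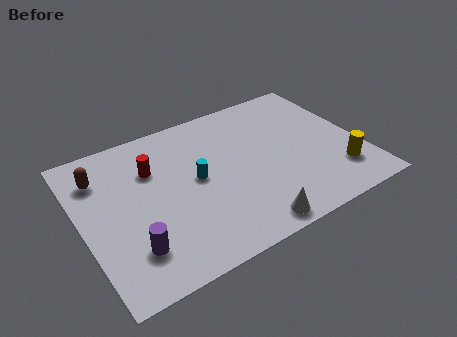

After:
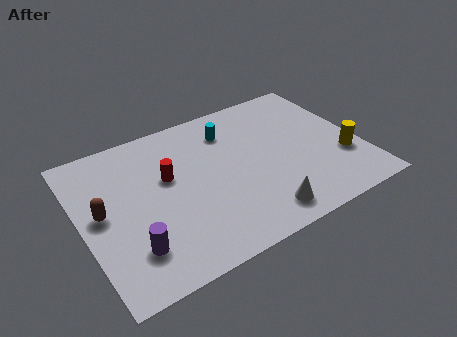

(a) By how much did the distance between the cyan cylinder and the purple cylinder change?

+2.9

The distance was about 4.1 in the first image and 7.0 in the second, so they moved 2.9 units further apart.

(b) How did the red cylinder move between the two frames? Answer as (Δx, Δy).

(0.6, -0.8)

From the two frames, the red cylinder sits at roughly (3.4, 6.1) before and (4.0, 5.3) after.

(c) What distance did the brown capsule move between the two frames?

2.1

From (1.1, 6.7) to (0.9, 4.6), the brown capsule covered √(0.2² + 2.1²) ≈ 2.1 units.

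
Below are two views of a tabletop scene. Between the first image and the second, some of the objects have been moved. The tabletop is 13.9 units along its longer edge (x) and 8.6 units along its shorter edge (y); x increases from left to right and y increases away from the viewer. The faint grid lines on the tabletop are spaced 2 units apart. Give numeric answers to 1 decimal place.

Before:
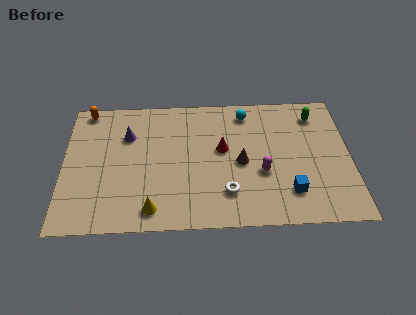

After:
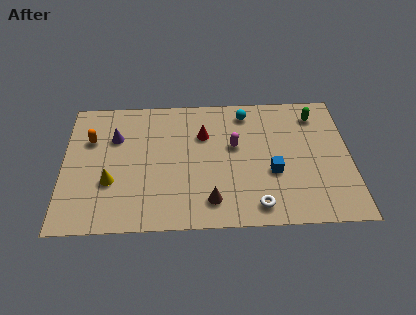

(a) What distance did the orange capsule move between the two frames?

2.0

From (1.1, 7.8) to (1.3, 5.8), the orange capsule covered √(0.2² + 2.0²) ≈ 2.0 units.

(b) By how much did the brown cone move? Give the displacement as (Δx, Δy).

(-1.5, -2.4)

The brown cone started near (8.6, 4.0) and ended near (7.1, 1.6).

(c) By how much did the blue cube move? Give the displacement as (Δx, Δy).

(-0.8, 1.3)

The blue cube was at about (10.9, 2.0) and moved to about (10.1, 3.3).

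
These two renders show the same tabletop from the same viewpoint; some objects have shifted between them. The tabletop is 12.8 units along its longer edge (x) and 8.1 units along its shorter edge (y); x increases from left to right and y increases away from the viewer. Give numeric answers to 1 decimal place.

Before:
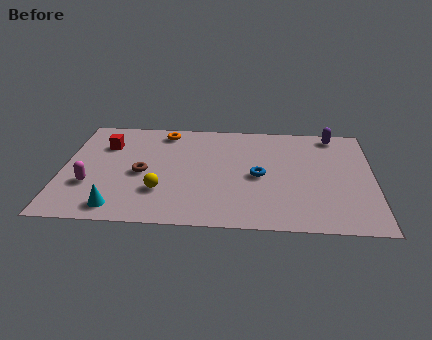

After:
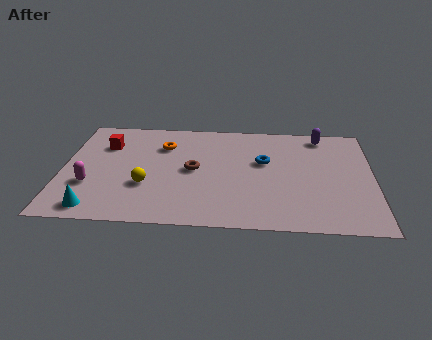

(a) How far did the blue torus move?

1.1

The blue torus moved from about (8.1, 3.8) to (8.3, 4.9), a distance of √(0.2² + 1.1²) ≈ 1.1.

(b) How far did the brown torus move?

2.1

The brown torus moved from about (3.3, 3.7) to (5.4, 4.1), a distance of √(2.1² + 0.4²) ≈ 2.1.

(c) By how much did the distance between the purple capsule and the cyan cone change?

+0.3

Before: roughly 10.7 units apart; after: 11.0. That's 0.3 units further apart.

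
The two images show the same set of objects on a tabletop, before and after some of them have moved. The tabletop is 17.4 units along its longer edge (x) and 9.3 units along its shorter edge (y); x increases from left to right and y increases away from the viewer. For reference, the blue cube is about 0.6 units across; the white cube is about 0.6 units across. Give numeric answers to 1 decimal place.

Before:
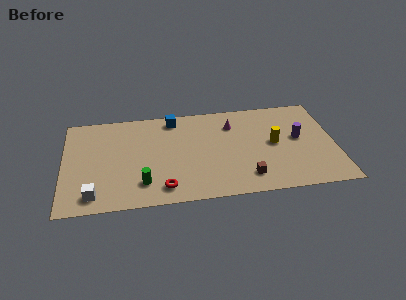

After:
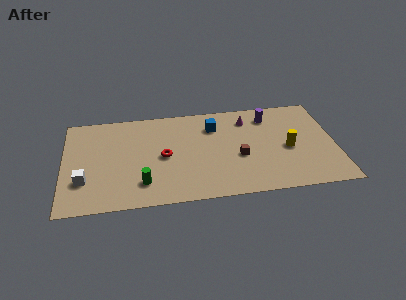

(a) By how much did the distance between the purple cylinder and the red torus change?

-2.0

Before: roughly 9.5 units apart; after: 7.5. That's 2.0 units closer together.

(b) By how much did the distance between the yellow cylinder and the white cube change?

+1.1

Before: roughly 12.1 units apart; after: 13.2. That's 1.1 units further apart.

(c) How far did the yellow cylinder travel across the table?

1.1

From (13.5, 4.8) to (14.4, 4.2), the yellow cylinder covered √(0.9² + 0.6²) ≈ 1.1 units.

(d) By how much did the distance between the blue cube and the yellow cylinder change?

-1.7

They were about 7.2 units apart before and 5.5 after — 1.7 units closer together.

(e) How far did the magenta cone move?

1.1

From (10.9, 7.0) to (11.9, 7.4), the magenta cone covered √(1.0² + 0.4²) ≈ 1.1 units.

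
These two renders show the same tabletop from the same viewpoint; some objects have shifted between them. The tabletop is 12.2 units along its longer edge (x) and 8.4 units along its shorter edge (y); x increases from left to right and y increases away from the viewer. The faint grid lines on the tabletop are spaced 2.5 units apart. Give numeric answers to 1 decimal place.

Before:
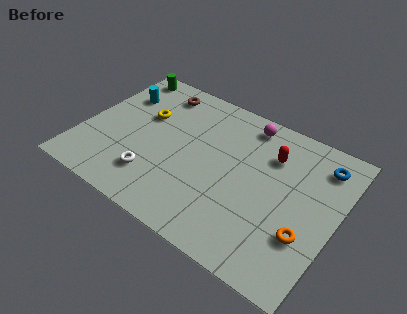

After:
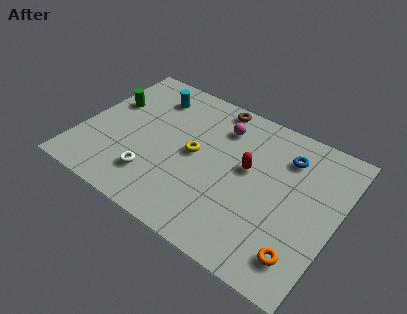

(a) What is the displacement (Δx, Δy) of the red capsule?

(-0.9, -1.3)

The red capsule started near (8.8, 6.1) and ended near (7.9, 4.8).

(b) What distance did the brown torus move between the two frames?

2.8

The brown torus moved from about (3.0, 7.1) to (5.8, 7.6), a distance of √(2.8² + 0.5²) ≈ 2.8.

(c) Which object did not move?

the white torus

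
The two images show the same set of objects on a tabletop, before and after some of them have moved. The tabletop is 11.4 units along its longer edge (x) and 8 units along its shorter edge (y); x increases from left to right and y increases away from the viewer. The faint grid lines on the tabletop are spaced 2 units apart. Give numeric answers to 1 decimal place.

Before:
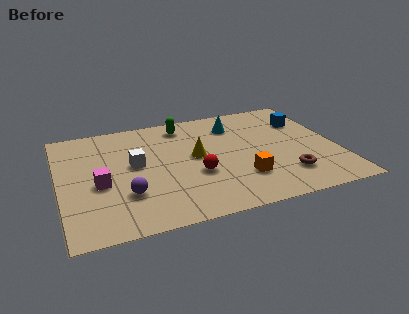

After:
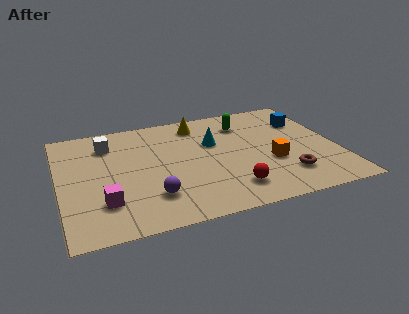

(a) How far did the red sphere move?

1.9

From (5.5, 3.0) to (6.8, 1.6), the red sphere covered √(1.3² + 1.4²) ≈ 1.9 units.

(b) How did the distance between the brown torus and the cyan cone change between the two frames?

-0.4

Before: roughly 4.6 units apart; after: 4.2. That's 0.4 units closer together.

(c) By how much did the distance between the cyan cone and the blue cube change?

+1.0

The distance was about 2.9 in the first image and 3.9 in the second, so they moved 1.0 units further apart.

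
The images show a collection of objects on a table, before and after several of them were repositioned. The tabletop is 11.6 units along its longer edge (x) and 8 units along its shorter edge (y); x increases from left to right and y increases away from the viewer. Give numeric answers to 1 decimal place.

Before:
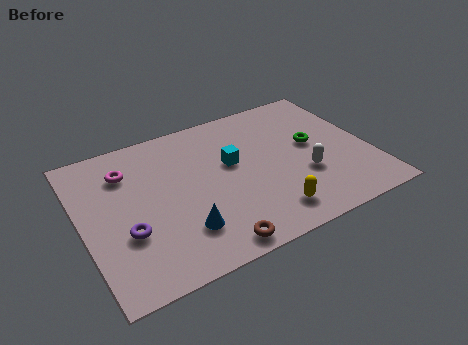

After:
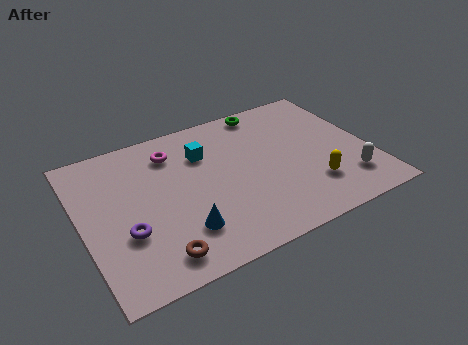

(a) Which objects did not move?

the purple torus and the blue cone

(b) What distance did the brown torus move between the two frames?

2.1

From (4.7, 0.8) to (2.6, 1.2), the brown torus covered √(2.1² + 0.4²) ≈ 2.1 units.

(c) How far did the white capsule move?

1.9

The white capsule moved from about (8.8, 2.8) to (10.4, 1.8), a distance of √(1.6² + 1.0²) ≈ 1.9.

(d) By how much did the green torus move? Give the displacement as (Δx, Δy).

(-1.5, 2.8)

From the two frames, the green torus sits at roughly (9.4, 4.4) before and (7.9, 7.2) after.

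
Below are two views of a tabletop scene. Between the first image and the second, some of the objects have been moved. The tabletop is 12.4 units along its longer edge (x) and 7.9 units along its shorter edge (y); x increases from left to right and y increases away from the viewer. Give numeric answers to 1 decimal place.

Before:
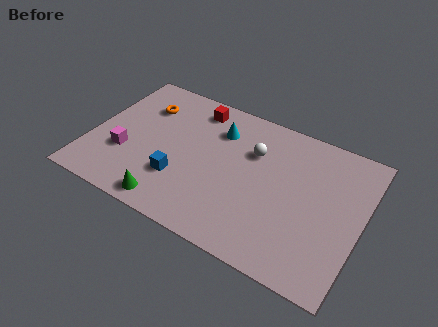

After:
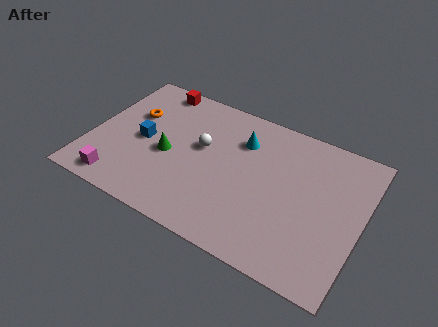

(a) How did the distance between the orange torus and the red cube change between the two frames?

-0.4

Before: roughly 2.5 units apart; after: 2.1. That's 0.4 units closer together.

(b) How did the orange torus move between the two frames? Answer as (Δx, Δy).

(-0.4, -0.7)

The orange torus started near (2.1, 5.8) and ended near (1.7, 5.1).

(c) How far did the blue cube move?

2.4

The blue cube moved from about (4.3, 2.4) to (2.4, 3.8), a distance of √(1.9² + 1.4²) ≈ 2.4.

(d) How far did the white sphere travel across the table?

2.4

The white sphere moved from about (7.3, 5.4) to (5.0, 4.6), a distance of √(2.3² + 0.8²) ≈ 2.4.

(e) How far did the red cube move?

2.0

The red cube was near (4.4, 6.7) before and (2.4, 7.1) after, so it travelled √(2.0² + 0.4²) ≈ 2.0 units.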